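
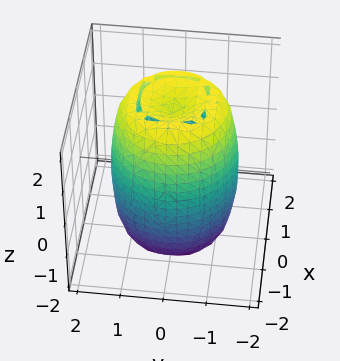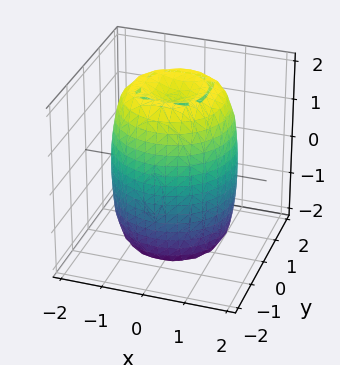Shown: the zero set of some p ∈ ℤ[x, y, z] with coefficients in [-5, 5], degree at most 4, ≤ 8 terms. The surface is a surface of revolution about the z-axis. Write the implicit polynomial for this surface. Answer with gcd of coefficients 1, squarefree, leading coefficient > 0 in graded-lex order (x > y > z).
2*x^4 + 4*x^2*y^2 + 2*y^4 - 3*x^2 - 3*y^2 + z^2 - 3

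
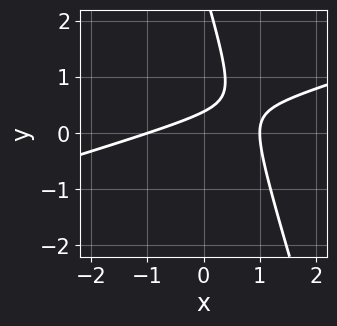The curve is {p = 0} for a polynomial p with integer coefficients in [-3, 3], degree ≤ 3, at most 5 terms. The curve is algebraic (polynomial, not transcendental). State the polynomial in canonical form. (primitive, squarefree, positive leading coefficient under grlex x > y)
x^2 - 3*x*y - y^2 + 3*y - 1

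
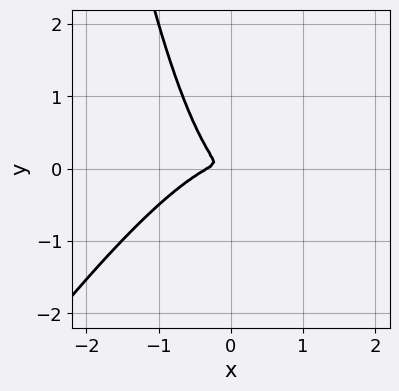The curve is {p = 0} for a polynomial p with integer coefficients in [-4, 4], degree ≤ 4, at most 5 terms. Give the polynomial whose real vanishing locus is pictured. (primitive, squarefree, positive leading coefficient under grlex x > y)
First, deg p = 3. No degree-2 curve has this shape.
Finally, matching integer coefficients to the picture gives p.

3*x^3 - 2*x^2*y + x^2 + x*y + 2*y^2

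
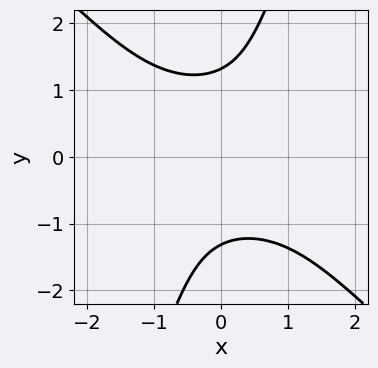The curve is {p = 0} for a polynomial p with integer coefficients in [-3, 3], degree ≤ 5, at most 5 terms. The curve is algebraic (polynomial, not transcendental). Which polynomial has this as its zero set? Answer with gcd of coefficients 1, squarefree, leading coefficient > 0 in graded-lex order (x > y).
3*x^2*y^2 + 2*x*y^3 - y^4 + 3

(a) Degree: the shape is more complex than any degree-3 curve, so deg p = 4.
(b) Against the integer gridlines: the curve avoids every integer x-axis point in the box.
(c) These observations pin down the coefficients.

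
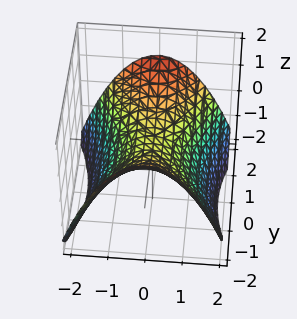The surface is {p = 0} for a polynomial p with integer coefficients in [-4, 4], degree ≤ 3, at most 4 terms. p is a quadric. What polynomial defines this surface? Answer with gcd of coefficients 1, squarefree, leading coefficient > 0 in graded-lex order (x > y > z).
1. Degree: a saddle surface; a quadric, so deg p = 2.
2. Symmetries: mirror symmetry y ↦ −y ⇒ only even powers of y; it's symmetric under x → −x, forcing even powers of x.
3. From the axis intercepts and sections: it meets the x-axis at x = 0 (among the integer gridlines); it crosses the y-axis at the gridline y = 0.
4. These observations pin down the coefficients.

2*x^2 - y^2 + 3*z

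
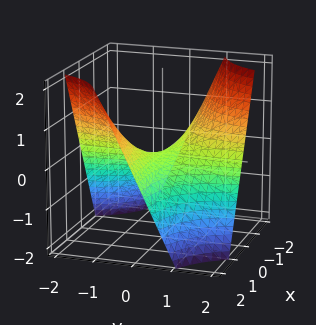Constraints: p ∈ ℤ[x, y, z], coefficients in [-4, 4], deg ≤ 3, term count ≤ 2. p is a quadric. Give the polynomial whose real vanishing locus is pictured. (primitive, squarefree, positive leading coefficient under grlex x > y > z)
The degree is 2 — a saddle surface; a quadric.
From the visible intercepts: every point of the x-axis in the box is on the surface; every point of the y-axis in the box is on the surface; it crosses the z-axis at the gridline z = 0.
Together with the visible shape, these determine p as stated.

x*y + z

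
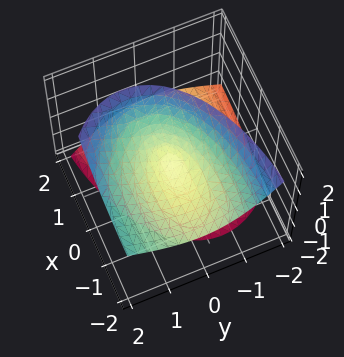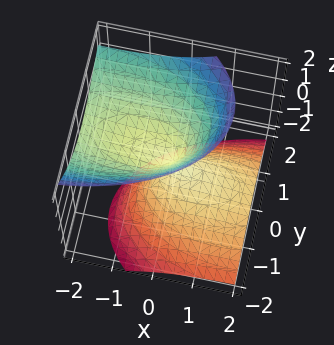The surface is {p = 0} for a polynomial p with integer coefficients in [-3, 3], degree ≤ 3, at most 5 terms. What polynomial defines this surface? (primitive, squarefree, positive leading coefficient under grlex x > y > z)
1. I count 2 distinct pieces.
2. deg p = 2.
3. Against the integer gridlines: it crosses the y-axis at the gridline y = 0; it meets the x-axis at x = 0 (among the integer gridlines); one z-axis crossing is at z = 0.
4. The integer polynomial consistent with all of this is the stated p.

x^2 + 3*x*z + 3*y^2 - 2*y*z - 2*z^2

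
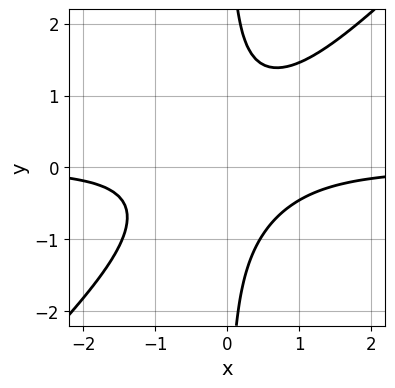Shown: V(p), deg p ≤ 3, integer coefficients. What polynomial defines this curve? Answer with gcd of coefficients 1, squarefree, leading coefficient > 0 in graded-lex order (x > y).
3*x^2*y - 3*x*y^2 + 2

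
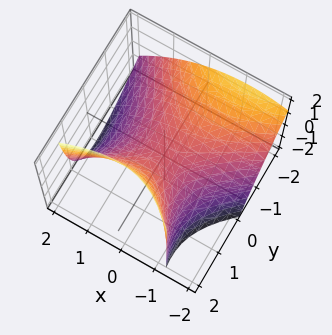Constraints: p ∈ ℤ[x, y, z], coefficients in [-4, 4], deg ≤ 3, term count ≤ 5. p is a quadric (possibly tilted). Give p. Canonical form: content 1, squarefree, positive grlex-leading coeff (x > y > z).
x^2 - x*y - y^2 - y*z + 2*z

1. The degree is 2 — no degree-1 surface has this shape.
2. From the visible intercepts: it crosses the z-axis at the gridline z = 0; it meets the y-axis at y = 0 (among the integer gridlines); one x-axis crossing is at x = 0.
3. Together with the visible shape, these determine p as stated.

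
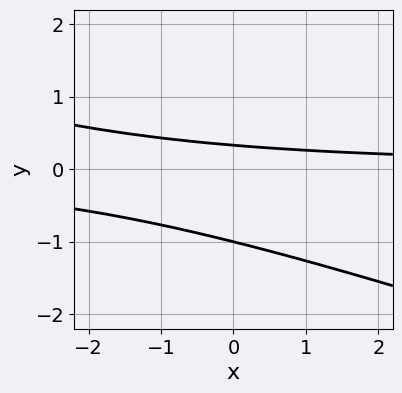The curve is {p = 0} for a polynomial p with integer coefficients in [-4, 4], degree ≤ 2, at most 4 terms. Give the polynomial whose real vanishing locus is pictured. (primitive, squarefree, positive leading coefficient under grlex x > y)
x*y + 3*y^2 + 2*y - 1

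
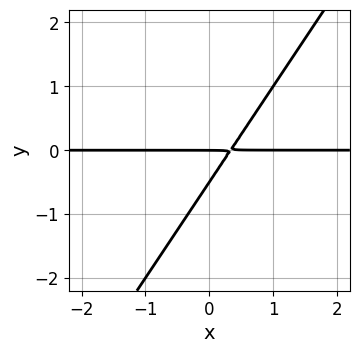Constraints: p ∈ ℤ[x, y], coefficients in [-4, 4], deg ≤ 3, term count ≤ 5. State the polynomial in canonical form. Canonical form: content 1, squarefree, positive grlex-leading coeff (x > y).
3*x*y - 2*y^2 - y

1. The degree is 2 — the shape is more complex than any degree-1 curve.
2. From the visible intercepts: one y-axis crossing is at y = 0; every point of the x-axis in the box is on the curve.
3. Matching integer coefficients to the picture gives p.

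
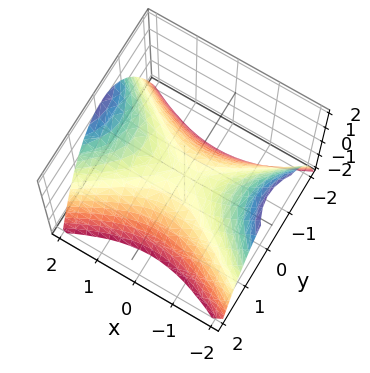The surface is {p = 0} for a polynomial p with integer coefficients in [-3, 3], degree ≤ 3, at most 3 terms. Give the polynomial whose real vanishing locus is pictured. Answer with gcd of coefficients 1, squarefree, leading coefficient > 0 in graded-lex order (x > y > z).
(a) The degree is 2 — a hyperbolic paraboloid; a quadric.
(b) Symmetries: the y ↦ −y reflection is a symmetry, so y appears only in even powers; it's symmetric under x → −x, forcing even powers of x.
(c) Observable constraints: it meets the z-axis at z = 0 (among the integer gridlines); it meets the x-axis at x = 0 (among the integer gridlines); it meets the y-axis at y = 0 (among the integer gridlines).
(d) Assembling these constraints gives the stated polynomial.

x^2 - 2*y^2 - 2*z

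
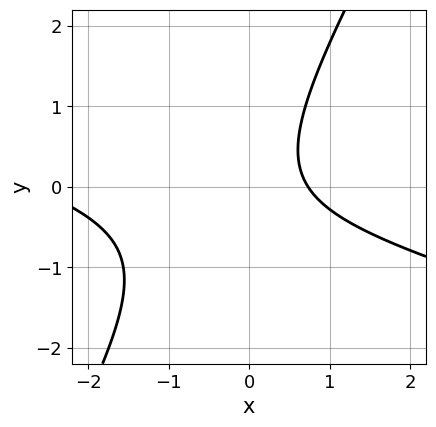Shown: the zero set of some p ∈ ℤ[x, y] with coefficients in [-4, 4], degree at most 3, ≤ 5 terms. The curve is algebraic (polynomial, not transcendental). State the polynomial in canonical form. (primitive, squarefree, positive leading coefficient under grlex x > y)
1. The degree is 2 — no degree-1 curve has this shape.
2. From the axis intercepts and sections: the curve avoids every integer y-axis point in the box.
3. Assembling these constraints gives the stated polynomial.

x^2 + 3*x*y - 2*y^2 + 2*x - 2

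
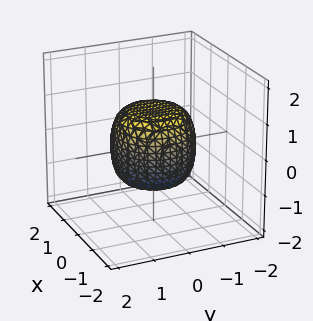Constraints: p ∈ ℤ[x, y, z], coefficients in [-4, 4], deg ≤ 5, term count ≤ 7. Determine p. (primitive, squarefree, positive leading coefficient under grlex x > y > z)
2*x^4 + 4*x^2*y^2 + 2*y^4 - x^2 - y^2 + 2*z^2 - 2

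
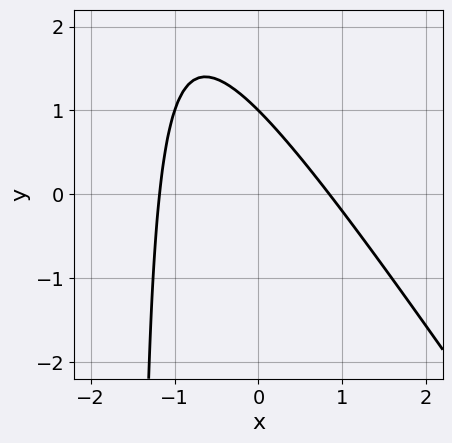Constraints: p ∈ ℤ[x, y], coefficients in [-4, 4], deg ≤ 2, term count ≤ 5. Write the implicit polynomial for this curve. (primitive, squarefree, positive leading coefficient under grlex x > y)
3*x^2 + 2*x*y + x + 3*y - 3

Degree: a generic line meets the curve in up to 2 points, so deg p = 2.
Observable constraints: it meets the y-axis at y = 1 (among the integer gridlines).
Fitting integer coefficients to these (and the overall shape) gives p.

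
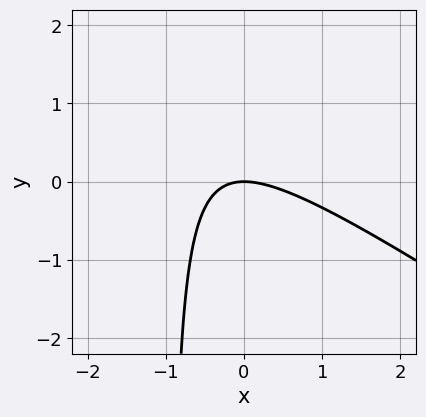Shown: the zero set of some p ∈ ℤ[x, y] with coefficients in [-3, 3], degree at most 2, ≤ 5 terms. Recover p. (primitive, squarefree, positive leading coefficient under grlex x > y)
2*x^2 + 3*x*y + 3*y

(a) deg p = 2. A generic line meets the curve in up to 2 points.
(b) Reading off the gridlines: it crosses the y-axis at the gridline y = 0; one x-axis crossing is at x = 0.
(c) Solving for integer coefficients yields p as stated.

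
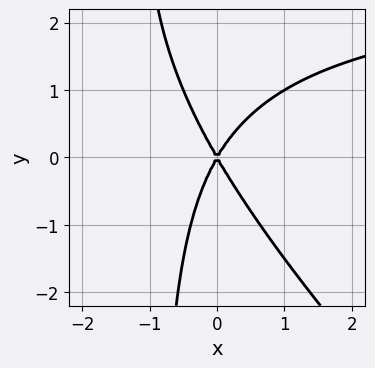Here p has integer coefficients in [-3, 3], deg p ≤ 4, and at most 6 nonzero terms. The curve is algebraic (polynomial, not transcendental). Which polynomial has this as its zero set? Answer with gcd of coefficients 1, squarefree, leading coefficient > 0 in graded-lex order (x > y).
1. deg p = 3. The shape is more complex than any degree-2 curve.
2. Against the integer gridlines: it crosses the y-axis at the gridline y = 0; it crosses the x-axis at the gridline x = 0.
3. Fitting integer coefficients to these (and the overall shape) gives p.

x^2*y + x*y^2 - 3*x^2 + y^2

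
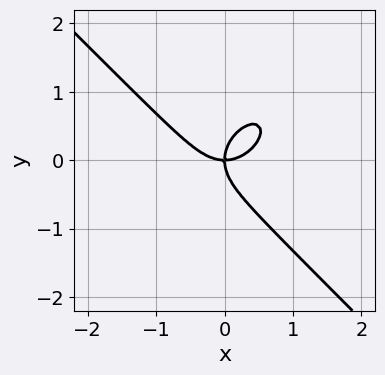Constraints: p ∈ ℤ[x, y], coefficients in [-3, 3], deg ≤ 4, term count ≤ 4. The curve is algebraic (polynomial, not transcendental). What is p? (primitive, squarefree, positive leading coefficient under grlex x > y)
x^3 + y^3 - x*y

The degree is 3 — no degree-2 curve has this shape.
Reading off the gridlines: it crosses the x-axis at the gridline x = 0; it crosses the y-axis at the gridline y = 0.
Assembling these constraints gives the stated polynomial.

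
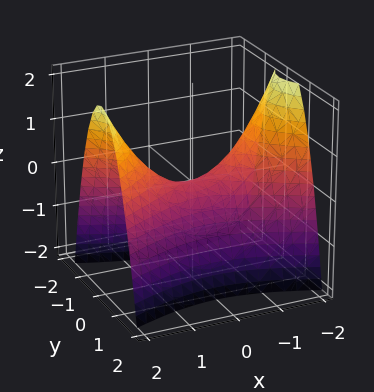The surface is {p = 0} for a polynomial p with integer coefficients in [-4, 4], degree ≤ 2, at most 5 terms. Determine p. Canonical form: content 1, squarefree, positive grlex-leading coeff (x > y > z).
x^2 - 3*y^2 - 2*z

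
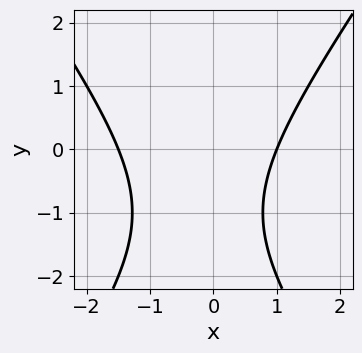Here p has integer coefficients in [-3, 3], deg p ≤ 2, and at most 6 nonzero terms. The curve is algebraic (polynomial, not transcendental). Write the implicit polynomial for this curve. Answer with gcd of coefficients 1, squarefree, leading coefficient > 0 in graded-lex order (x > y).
The degree is 2 — a generic line meets the curve in up to 2 points.
From the visible intercepts: it meets the x-axis at x = 1 (among the integer gridlines); it misses every integer gridline on the y-axis.
Fitting integer coefficients to these (and the overall shape) gives p.

2*x^2 - y^2 + x - 2*y - 3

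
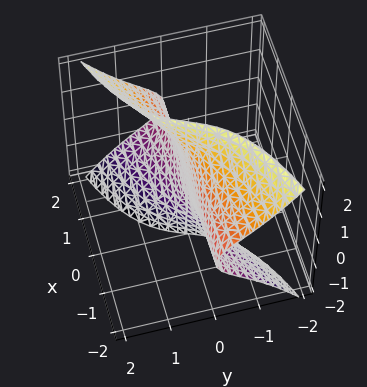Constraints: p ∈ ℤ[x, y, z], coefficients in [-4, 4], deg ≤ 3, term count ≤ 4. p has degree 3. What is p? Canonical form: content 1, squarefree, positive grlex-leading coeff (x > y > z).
x*z^2 - y^3 - 2*y

Degree: no degree-2 surface has this shape, so deg p = 3.
Against the integer gridlines: it crosses the y-axis at the gridline y = 0; the visible x-axis segment lies entirely on the surface; the visible z-axis segment lies entirely on the surface.
Matching integer coefficients to the picture gives p.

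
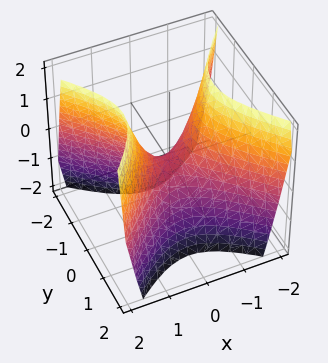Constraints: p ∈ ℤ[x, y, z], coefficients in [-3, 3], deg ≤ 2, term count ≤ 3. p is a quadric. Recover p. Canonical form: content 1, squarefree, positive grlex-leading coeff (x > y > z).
3*x^2 - 3*y^2 - 2*z

First, the degree is 2 — a hyperbolic paraboloid; a quadric.
Then, symmetries: the y ↦ −y reflection is a symmetry, so y appears only in even powers; it's symmetric under x → −x, forcing even powers of x.
Next, against the integer gridlines: one x-axis crossing is at x = 0; it crosses the y-axis at the gridline y = 0; it meets the z-axis at z = 0 (among the integer gridlines).
Finally, solving for integer coefficients yields p as stated.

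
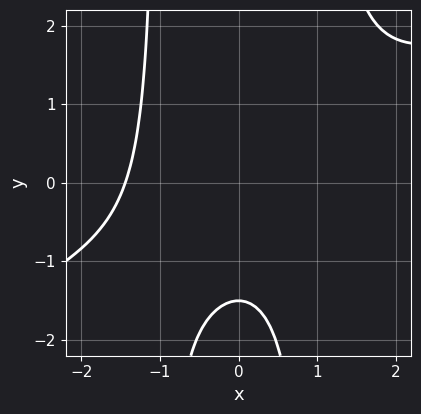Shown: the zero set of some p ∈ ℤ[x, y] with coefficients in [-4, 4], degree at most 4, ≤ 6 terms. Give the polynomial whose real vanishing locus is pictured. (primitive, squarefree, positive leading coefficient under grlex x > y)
x^3 - 2*x^2*y + 2*y + 3

1. deg p = 3. A generic line meets the curve in up to 3 points.
2. Solving for integer coefficients yields p as stated.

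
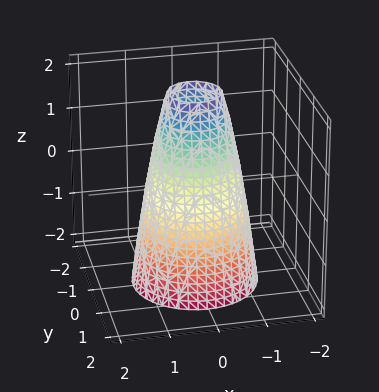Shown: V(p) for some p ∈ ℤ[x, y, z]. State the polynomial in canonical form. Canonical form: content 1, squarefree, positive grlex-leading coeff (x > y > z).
3*x^2 + 3*y^2 + z - 3

1. Degree: no degree-1 surface has this shape, so deg p = 2.
2. Symmetries: rotational symmetry about the z-axis ⇒ p depends on x, y only through x² + y².
3. From the axis intercepts and sections: the y-axis gridline crossings are at y ∈ {-1, 1}; the x-axis gridline crossings are at x ∈ {-1, 1}; a circular section at z = 1 has radius between 0 and 1; the surface avoids every integer z-axis point in the box.
4. Fitting integer coefficients to these (and the overall shape) gives p.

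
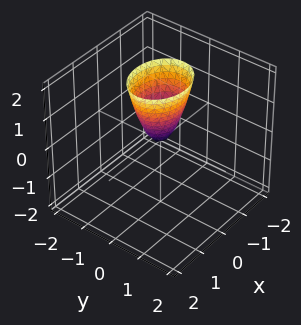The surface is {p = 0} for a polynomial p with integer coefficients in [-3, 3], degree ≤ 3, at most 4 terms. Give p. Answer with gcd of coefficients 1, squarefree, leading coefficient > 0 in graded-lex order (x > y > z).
2*x^2 + 3*y^2 - z

(a) deg p = 2. A single bowl opening along one axis; a quadric.
(b) Symmetries: mirror symmetry y ↦ −y ⇒ only even powers of y; mirror symmetry x ↦ −x ⇒ only even powers of x.
(c) Reading off the gridlines: it meets the y-axis at y = 0 (among the integer gridlines); one x-axis crossing is at x = 0; it meets the z-axis at z = 0 (among the integer gridlines).
(d) Together with the visible shape, these determine p as stated.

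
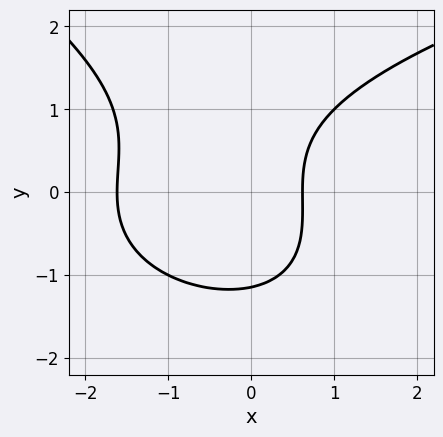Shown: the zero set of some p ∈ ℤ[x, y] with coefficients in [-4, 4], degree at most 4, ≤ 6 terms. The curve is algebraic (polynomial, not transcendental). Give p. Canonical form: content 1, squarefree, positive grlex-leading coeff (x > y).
x*y^2 + 2*y^3 - 3*x^2 - 3*x + 3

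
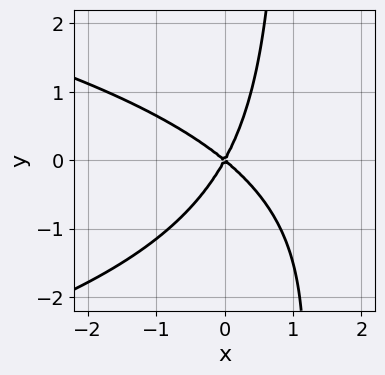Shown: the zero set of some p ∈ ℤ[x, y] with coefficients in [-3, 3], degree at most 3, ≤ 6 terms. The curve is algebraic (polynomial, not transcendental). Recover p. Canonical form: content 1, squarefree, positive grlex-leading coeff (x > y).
2*x*y^2 + 3*x^2 + 2*x*y - 2*y^2

1. Degree: no degree-2 curve has this shape, so deg p = 3.
2. Reading off the gridlines: one y-axis crossing is at y = 0; one x-axis crossing is at x = 0.
3. Fitting integer coefficients to these (and the overall shape) gives p.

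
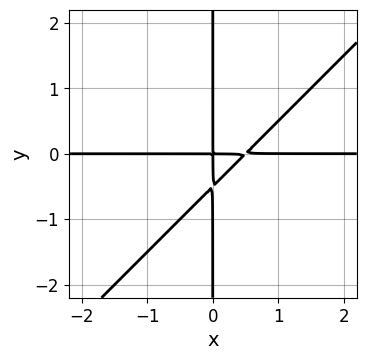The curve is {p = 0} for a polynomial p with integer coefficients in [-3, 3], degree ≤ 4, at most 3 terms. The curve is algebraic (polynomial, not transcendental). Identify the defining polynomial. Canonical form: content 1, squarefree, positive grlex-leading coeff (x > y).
2*x^2*y - 2*x*y^2 - x*y

deg p = 3. The shape is more complex than any degree-2 curve.
Reading off the gridlines: every point of the x-axis in the box is on the curve; the visible y-axis segment lies entirely on the curve.
Putting this together gives p.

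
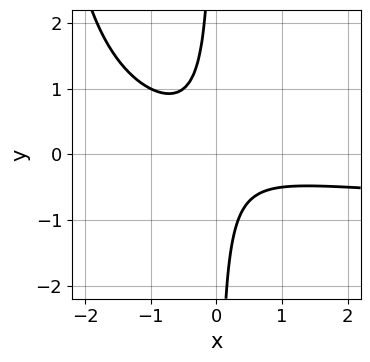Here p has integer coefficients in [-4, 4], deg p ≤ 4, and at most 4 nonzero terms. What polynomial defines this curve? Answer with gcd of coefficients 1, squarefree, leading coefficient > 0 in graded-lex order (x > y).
First, degree: the shape is more complex than any degree-2 curve, so deg p = 3.
Next, from the axis intercepts and sections: no y-intercept at any integer in the box; it misses every integer gridline on the x-axis.
Finally, fitting integer coefficients to these (and the overall shape) gives p.

x^2*y + x^2 + 3*x*y + 1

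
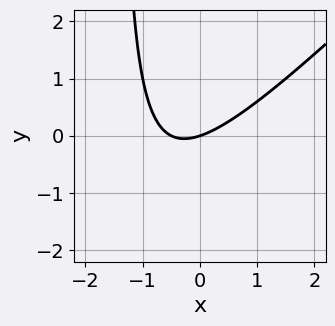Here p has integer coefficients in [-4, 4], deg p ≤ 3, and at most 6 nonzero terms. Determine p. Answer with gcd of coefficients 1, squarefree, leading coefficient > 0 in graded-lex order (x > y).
2*x^2 - 2*x*y + x - 3*y

First, degree: a generic line meets the curve in up to 2 points, so deg p = 2.
Next, checking where it meets the axes: one x-axis crossing is at x = 0; it meets the y-axis at y = 0 (among the integer gridlines).
Finally, putting this together gives p.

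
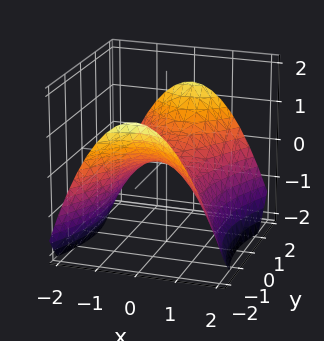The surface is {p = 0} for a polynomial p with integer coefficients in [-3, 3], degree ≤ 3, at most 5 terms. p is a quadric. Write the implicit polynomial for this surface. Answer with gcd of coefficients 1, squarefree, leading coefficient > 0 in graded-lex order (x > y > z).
2*x^2 - y^2 + 3*z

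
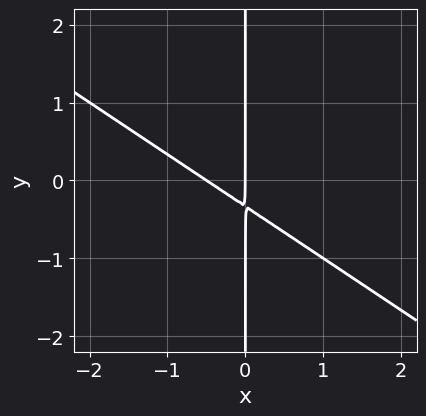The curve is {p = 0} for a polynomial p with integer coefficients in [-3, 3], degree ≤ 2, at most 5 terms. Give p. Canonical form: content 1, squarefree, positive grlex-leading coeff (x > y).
2*x^2 + 3*x*y + x

(a) Degree: a generic line meets the curve in up to 2 points, so deg p = 2.
(b) From the visible intercepts: one x-axis crossing is at x = 0; every point of the y-axis in the box is on the curve.
(c) Solving for integer coefficients yields p as stated.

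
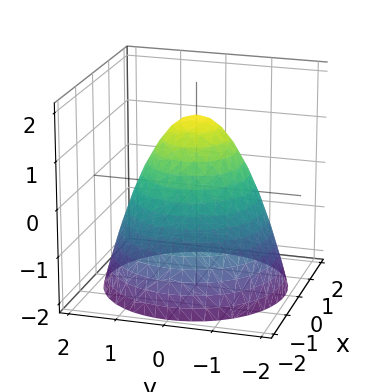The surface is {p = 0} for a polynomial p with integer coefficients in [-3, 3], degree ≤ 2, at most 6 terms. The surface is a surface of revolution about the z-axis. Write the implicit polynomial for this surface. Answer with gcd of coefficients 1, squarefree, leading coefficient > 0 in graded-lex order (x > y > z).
deg p = 2.
Symmetries: rotational symmetry about the z-axis ⇒ p depends on x, y only through x² + y².
Against the integer gridlines: a circular section at z = 0 has radius between 1 and 2.
Solving for integer coefficients yields p as stated.

2*x^2 + 2*y^2 + 2*z - 3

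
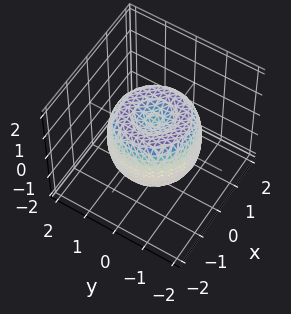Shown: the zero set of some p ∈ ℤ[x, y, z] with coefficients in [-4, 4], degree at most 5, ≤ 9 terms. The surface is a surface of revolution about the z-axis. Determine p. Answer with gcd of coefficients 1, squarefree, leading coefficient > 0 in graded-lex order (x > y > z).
(a) deg p = 4. The shape is more complex than any degree-3 surface.
(b) Symmetry: every cross-section ⟂ z is a circle, so x, y appear only via x² + y².
(c) From the axis intercepts and sections: a circular section at z = 1 has radius between 0 and 1.
(d) Assembling these constraints gives the stated polynomial.

2*x^4 + 4*x^2*y^2 + 2*y^4 - 3*x^2 - 3*y^2 + 2*z^2 - 1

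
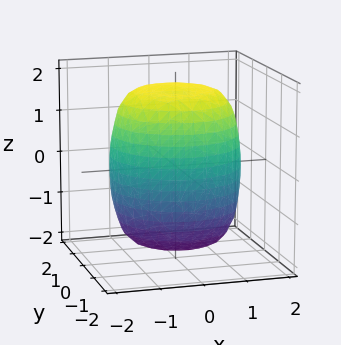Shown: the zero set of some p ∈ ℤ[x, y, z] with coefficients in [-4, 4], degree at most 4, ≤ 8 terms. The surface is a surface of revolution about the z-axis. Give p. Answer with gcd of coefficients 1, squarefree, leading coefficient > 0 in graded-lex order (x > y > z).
First, the degree is 4 — no degree-3 surface has this shape.
Next, symmetry: the surface is invariant under rotation about z: p = q(x² + y², z).
Next, from the visible intercepts: a circular section at z = 1 has radius between 1 and 2.
Finally, the integer polynomial consistent with all of this is the stated p.

x^4 + 2*x^2*y^2 + y^4 - x^2 - y^2 + z^2 - 3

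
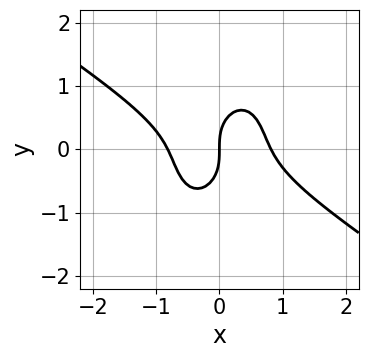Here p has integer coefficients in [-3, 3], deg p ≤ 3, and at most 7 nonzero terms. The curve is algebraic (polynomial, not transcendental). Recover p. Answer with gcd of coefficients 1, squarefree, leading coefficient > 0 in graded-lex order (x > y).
3*x^3 + 3*x^2*y - x*y^2 + 2*y^3 - 2*x

1. Degree: the shape is more complex than any degree-2 curve, so deg p = 3.
2. From the visible intercepts: it crosses the x-axis at the gridline x = 0; it meets the y-axis at y = 0 (among the integer gridlines).
3. These observations pin down the coefficients.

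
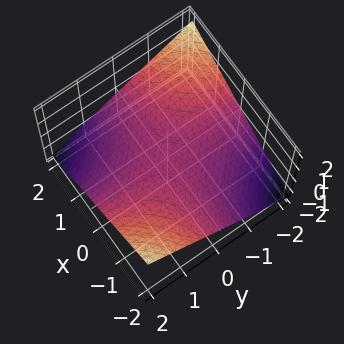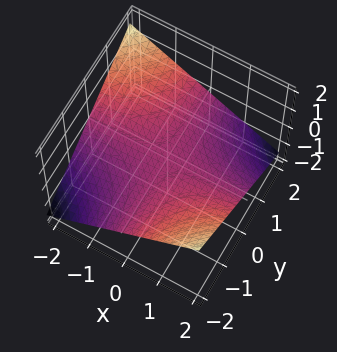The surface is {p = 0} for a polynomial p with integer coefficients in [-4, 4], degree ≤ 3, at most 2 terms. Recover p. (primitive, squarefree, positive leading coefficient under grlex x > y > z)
(a) The degree is 2 — a saddle surface; a quadric.
(b) From the visible intercepts: one z-axis crossing is at z = 0; every point of the y-axis in the box is on the surface; the visible x-axis segment lies entirely on the surface.
(c) Matching integer coefficients to the picture gives p.

x*y + 3*z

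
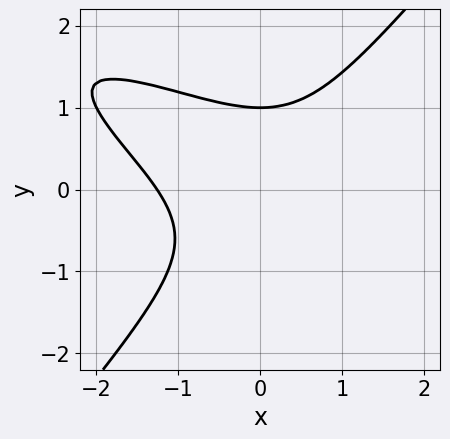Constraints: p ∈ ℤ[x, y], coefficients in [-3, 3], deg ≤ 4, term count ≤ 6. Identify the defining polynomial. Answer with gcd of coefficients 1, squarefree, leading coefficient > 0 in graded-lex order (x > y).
x^3 + 2*x^2*y - 2*y^3 + 2

(a) Degree: the shape is more complex than any degree-2 curve, so deg p = 3.
(b) From the visible intercepts: one y-axis crossing is at y = 1.
(c) Solving for integer coefficients yields p as stated.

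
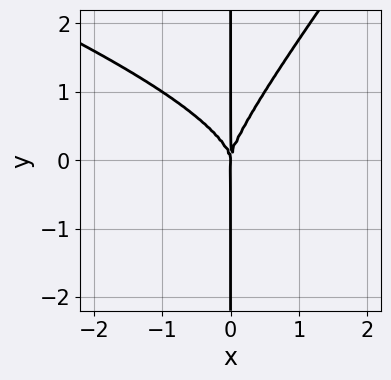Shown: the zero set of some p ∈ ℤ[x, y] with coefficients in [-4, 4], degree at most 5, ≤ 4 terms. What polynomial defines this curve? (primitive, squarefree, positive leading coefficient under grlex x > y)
First, deg p = 4.
Then, from the visible intercepts: the visible y-axis segment lies entirely on the curve; one x-axis crossing is at x = 0.
Finally, assembling these constraints gives the stated polynomial.

x^3*y + 2*x^2*y^2 - 2*x*y^3 + 3*x^3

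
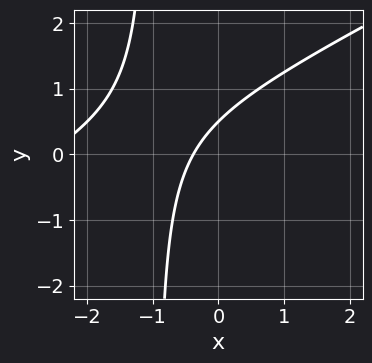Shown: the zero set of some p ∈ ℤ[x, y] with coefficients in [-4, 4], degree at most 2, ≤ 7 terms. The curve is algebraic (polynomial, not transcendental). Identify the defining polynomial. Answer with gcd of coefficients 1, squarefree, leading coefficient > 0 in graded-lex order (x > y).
x^2 - 2*x*y + 3*x - 2*y + 1

The degree is 2 — no degree-1 curve has this shape.
Solving for integer coefficients yields p as stated.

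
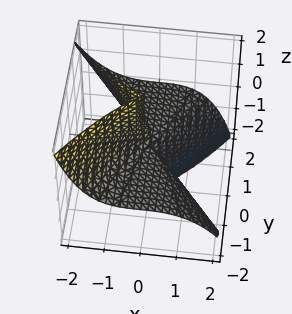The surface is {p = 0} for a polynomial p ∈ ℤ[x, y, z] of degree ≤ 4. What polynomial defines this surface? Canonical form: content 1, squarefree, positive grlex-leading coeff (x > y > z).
2*x^3 - x*y*z + 3*y^2*z

1. deg p = 3. A generic line meets the surface in up to 3 points.
2. Observable constraints: the visible y-axis segment lies entirely on the surface; every point of the z-axis in the box is on the surface.
3. Putting this together gives p.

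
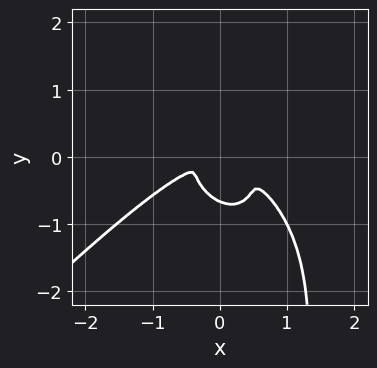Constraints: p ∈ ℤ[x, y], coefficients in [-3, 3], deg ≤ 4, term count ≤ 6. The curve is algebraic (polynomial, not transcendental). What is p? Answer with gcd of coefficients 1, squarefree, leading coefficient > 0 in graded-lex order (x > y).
2*x^4 - 2*x*y^3 + 3*x^2*y + 3*y^3 + 2*y^2

1. Degree: the shape is more complex than any degree-3 curve, so deg p = 4.
2. Putting this together gives p.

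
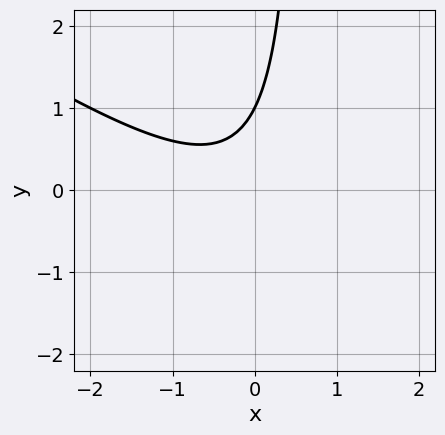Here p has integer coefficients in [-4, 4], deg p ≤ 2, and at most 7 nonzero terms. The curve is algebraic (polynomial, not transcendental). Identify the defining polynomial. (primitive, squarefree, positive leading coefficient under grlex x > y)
First, deg p = 2. A generic line meets the curve in up to 2 points.
Then, reading off the gridlines: one y-axis crossing is at y = 1; no x-intercept at any integer in the box.
Finally, together with the visible shape, these determine p as stated.

2*x^2 + 3*x*y + x - 2*y + 2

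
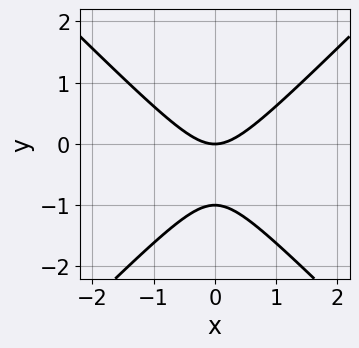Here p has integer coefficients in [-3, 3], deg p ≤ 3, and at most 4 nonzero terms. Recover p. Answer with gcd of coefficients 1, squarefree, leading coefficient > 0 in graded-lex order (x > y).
x^2 - y^2 - y

(a) deg p = 2. No degree-1 curve has this shape.
(b) Symmetries: mirror symmetry x ↦ −x ⇒ only even powers of x.
(c) Against the integer gridlines: it meets the x-axis at x = 0 (among the integer gridlines); among the integer gridlines, it crosses the y-axis at y ∈ {-1, 0}.
(d) Together with the visible shape, these determine p as stated.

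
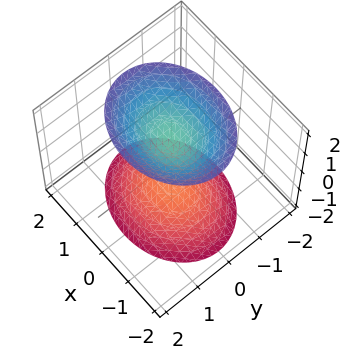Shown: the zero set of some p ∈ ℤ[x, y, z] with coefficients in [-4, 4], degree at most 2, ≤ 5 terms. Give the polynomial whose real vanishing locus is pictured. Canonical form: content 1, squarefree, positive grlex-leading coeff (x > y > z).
2*x^2 + 3*y^2 - 2*z^2 + 3

First, I count 2 distinct pieces.
Next, deg p = 2.
Then, symmetries: mirror symmetry y ↦ −y ⇒ only even powers of y; mirror symmetry x ↦ −x ⇒ only even powers of x; mirror symmetry z ↦ −z ⇒ only even powers of z.
Next, from the axis intercepts and sections: the surface avoids every integer x-axis point in the box; it misses every integer gridline on the y-axis.
Finally, fitting integer coefficients to these (and the overall shape) gives p.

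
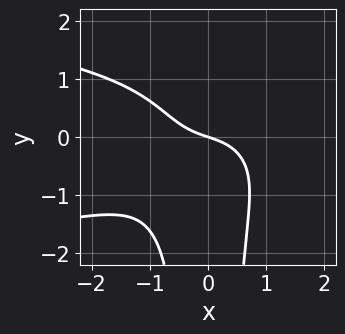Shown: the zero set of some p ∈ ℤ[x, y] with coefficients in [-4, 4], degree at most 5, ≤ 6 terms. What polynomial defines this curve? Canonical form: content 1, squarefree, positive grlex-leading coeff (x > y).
3*x^2*y^2 + 2*x^3 + x + 3*y

First, the degree is 4 — the shape is more complex than any degree-3 curve.
Then, reading off the gridlines: one y-axis crossing is at y = 0; one x-axis crossing is at x = 0.
Finally, solving for integer coefficients yields p as stated.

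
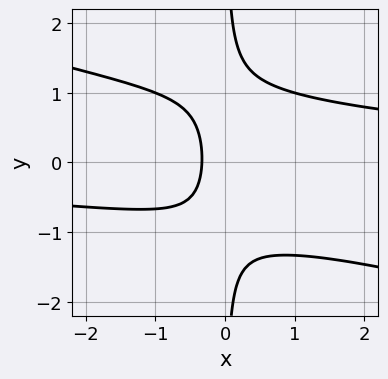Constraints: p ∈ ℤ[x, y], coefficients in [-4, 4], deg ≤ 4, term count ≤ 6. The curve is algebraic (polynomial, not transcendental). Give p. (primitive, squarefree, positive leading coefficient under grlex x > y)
x^2*y + 3*x*y^2 - 3*x - 1

(a) Degree: no degree-2 curve has this shape, so deg p = 3.
(b) Checking where it meets the axes: the curve avoids every integer y-axis point in the box.
(c) These observations pin down the coefficients.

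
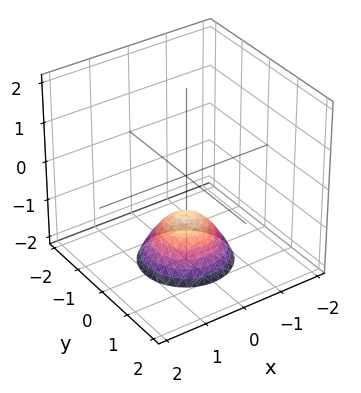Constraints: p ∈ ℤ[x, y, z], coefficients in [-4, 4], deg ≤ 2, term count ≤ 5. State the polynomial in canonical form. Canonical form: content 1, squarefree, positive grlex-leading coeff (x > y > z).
x^2 + y^2 + z + 1

(a) Degree: no degree-1 surface has this shape, so deg p = 2.
(b) Symmetries: rotational symmetry about the z-axis ⇒ p depends on x, y only through x² + y².
(c) Reading off the gridlines: the surface avoids every integer x-axis point in the box; the surface avoids every integer y-axis point in the box.
(d) Solving for integer coefficients yields p as stated. Check: (0, 0, -1) on the z-axis lies on the surface, and p(0, 0, -1) = 0. ✓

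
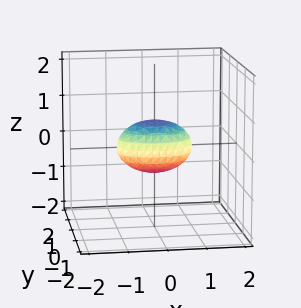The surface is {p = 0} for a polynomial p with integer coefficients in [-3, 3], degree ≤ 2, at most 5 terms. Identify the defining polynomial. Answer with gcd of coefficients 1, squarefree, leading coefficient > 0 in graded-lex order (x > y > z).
1. Degree: a closed, bounded, convex surface; a quadric, so deg p = 2.
2. Symmetries: the z ↦ −z reflection is a symmetry, so z appears only in even powers; it's symmetric under x → −x, forcing even powers of x; the y ↦ −y reflection is a symmetry, so y appears only in even powers.
3. Checking where it meets the axes: the x-axis gridline crossings are at x ∈ {-1, 1}.
4. These observations pin down the coefficients.

x^2 + 2*y^2 + 2*z^2 - 1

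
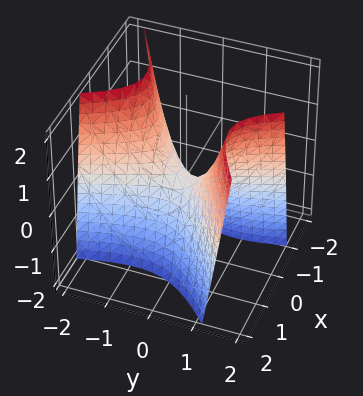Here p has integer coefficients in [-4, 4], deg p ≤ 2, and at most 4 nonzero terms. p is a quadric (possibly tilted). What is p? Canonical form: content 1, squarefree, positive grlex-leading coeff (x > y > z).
(a) deg p = 2. A generic line meets the surface in up to 2 points.
(b) Observable constraints: one y-axis crossing is at y = 0; one x-axis crossing is at x = 0.
(c) These observations pin down the coefficients.

2*x^2 - 2*x*y - y^2 + z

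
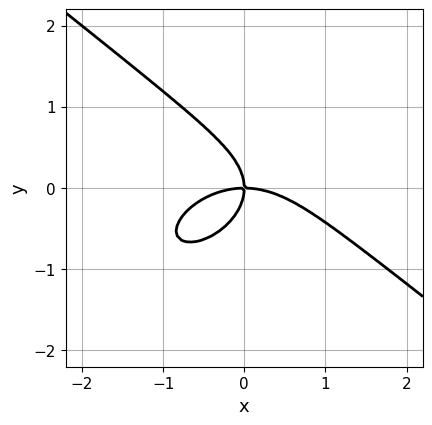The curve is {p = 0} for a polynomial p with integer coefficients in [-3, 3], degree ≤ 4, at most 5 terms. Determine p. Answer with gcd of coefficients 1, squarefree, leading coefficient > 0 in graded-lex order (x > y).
x^3 + 2*y^3 + 2*x*y

First, degree: no degree-2 curve has this shape, so deg p = 3.
Then, from the axis intercepts and sections: one x-axis crossing is at x = 0; it crosses the y-axis at the gridline y = 0.
Finally, assembling these constraints gives the stated polynomial.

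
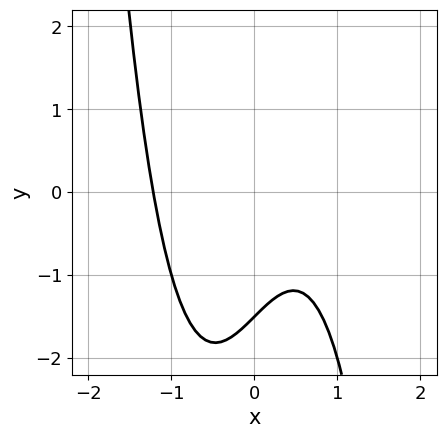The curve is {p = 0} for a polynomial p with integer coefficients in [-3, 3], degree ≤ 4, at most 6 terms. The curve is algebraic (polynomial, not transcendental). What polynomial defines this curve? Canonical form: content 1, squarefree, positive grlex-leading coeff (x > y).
3*x^3 - 2*x + 2*y + 3

First, deg p = 3. The shape is more complex than any degree-2 curve.
Finally, the integer polynomial consistent with all of this is the stated p.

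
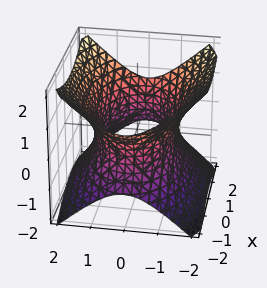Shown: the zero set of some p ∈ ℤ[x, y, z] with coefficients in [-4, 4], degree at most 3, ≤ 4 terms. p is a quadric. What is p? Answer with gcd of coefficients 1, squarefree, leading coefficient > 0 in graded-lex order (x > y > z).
x^2 + 2*y^2 - 2*z^2 - 3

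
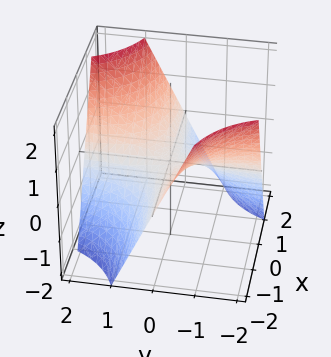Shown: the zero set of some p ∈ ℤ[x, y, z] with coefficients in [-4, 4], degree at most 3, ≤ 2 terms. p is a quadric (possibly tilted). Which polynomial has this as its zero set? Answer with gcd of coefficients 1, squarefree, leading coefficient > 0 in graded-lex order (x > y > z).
x*y - z

The degree is 2 — a generic line meets the surface in up to 2 points.
Reading off the gridlines: one z-axis crossing is at z = 0; the visible x-axis segment lies entirely on the surface; the visible y-axis segment lies entirely on the surface.
Solving for integer coefficients yields p as stated.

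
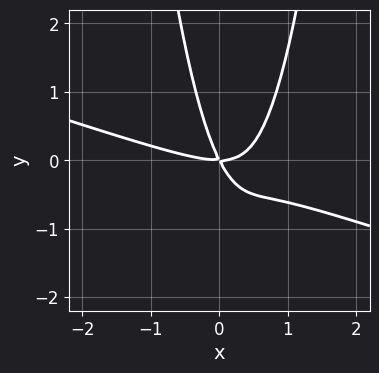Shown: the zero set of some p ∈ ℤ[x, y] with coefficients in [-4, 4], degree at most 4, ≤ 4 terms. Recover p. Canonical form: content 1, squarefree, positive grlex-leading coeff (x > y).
First, the degree is 3 — a generic line meets the curve in up to 3 points.
Next, observable constraints: it meets the x-axis at x = 0 (among the integer gridlines); it meets the y-axis at y = 0 (among the integer gridlines).
Finally, matching integer coefficients to the picture gives p.

x^3 + 3*x^2*y - 2*x*y - y^2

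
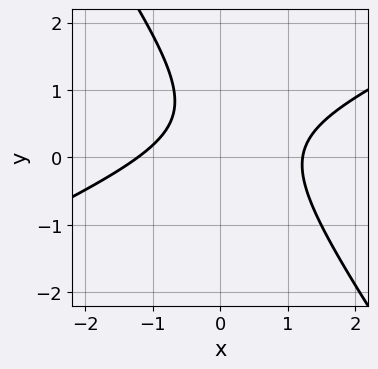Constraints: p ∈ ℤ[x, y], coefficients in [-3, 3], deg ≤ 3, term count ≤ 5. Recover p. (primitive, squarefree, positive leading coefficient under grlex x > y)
(a) deg p = 2. No degree-1 curve has this shape.
(b) Reading off the gridlines: it misses every integer gridline on the y-axis.
(c) Assembling these constraints gives the stated polynomial.

2*x^2 - 3*x*y - 3*y^2 + 3*y - 3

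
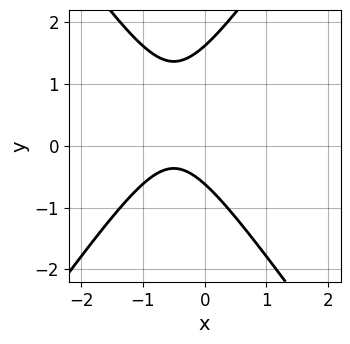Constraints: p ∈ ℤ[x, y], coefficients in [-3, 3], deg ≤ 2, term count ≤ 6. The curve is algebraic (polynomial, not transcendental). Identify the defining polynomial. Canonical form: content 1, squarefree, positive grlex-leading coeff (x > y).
2*x^2 - y^2 + 2*x + y + 1

(a) The degree is 2 — a generic line meets the curve in up to 2 points.
(b) Against the integer gridlines: no x-intercept at any integer in the box.
(c) These observations pin down the coefficients.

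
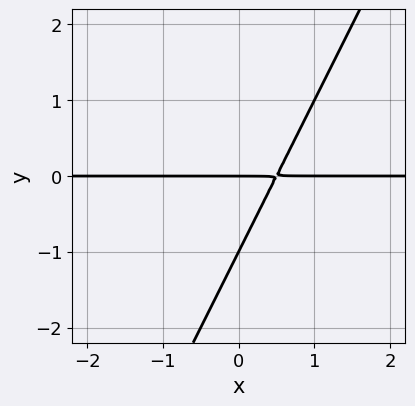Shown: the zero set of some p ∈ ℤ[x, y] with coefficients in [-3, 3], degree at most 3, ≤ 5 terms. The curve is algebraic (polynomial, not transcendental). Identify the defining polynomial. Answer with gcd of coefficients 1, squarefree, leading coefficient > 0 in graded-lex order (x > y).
(a) deg p = 2. No degree-1 curve has this shape.
(b) Checking where it meets the axes: every point of the x-axis in the box is on the curve; the y-axis gridline crossings are at y ∈ {-1, 0}.
(c) These observations pin down the coefficients.

2*x*y - y^2 - y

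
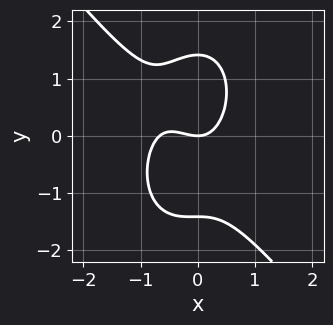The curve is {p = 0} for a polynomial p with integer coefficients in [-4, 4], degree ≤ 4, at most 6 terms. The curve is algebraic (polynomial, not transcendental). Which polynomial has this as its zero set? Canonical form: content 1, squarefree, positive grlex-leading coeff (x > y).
(a) deg p = 3.
(b) Checking where it meets the axes: it meets the x-axis at x = 0 (among the integer gridlines); it crosses the y-axis at the gridline y = 0.
(c) Fitting integer coefficients to these (and the overall shape) gives p.

3*x^3 + x^2*y + y^3 + 2*x^2 - 2*y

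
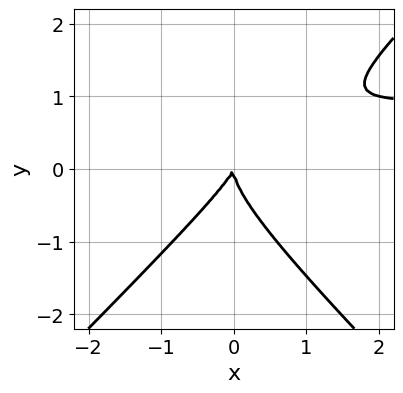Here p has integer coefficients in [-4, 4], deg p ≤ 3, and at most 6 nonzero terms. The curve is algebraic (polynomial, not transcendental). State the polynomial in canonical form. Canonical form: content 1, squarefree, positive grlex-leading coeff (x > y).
1. The degree is 3 — a generic line meets the curve in up to 3 points.
2. Observable constraints: one x-axis crossing is at x = 0; it meets the y-axis at y = 0 (among the integer gridlines).
3. Matching integer coefficients to the picture gives p.

2*x^2*y - 2*y^3 - 2*x^2 + x*y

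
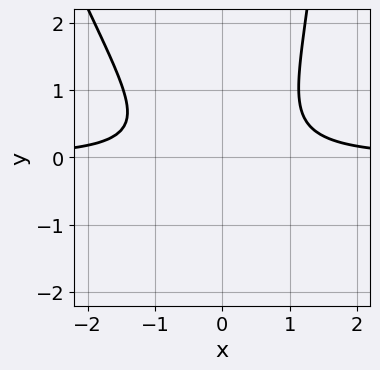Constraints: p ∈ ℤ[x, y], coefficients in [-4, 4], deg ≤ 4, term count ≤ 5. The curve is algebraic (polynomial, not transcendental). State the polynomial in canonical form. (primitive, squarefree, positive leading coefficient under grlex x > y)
(a) Degree: the shape is more complex than any degree-2 curve, so deg p = 3.
(b) Against the integer gridlines: no x-intercept at any integer in the box; it misses every integer gridline on the y-axis.
(c) Putting this together gives p.

3*x^2*y + x*y^2 - 3*y^2 - 2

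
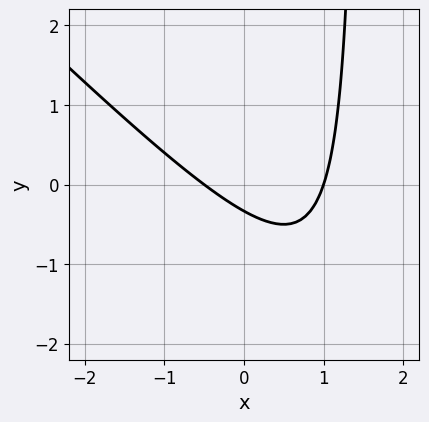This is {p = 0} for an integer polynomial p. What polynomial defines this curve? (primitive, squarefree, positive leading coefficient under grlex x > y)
2*x^2 + 2*x*y - x - 3*y - 1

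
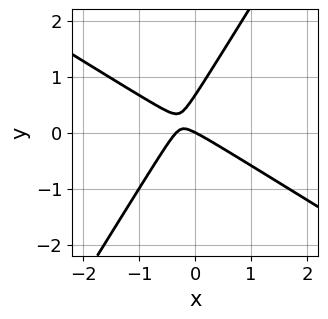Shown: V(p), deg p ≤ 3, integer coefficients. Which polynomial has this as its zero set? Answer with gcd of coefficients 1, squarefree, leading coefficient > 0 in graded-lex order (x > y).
3*x^2 + 3*x*y - 3*y^2 + x + 2*y

Degree: a generic line meets the curve in up to 2 points, so deg p = 2.
Against the integer gridlines: one x-axis crossing is at x = 0; it meets the y-axis at y = 0 (among the integer gridlines).
Matching integer coefficients to the picture gives p.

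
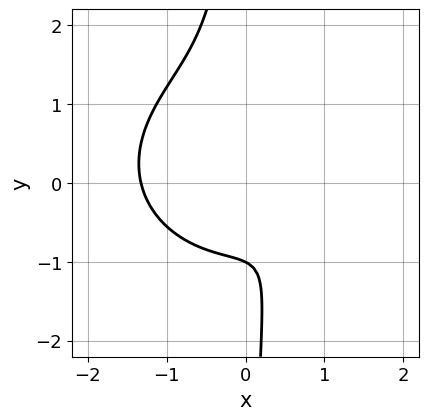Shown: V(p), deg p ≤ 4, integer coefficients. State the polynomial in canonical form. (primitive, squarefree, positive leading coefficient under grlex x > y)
The degree is 3 — the shape is more complex than any degree-2 curve.
From the axis intercepts and sections: one y-axis crossing is at y = -1.
Fitting integer coefficients to these (and the overall shape) gives p.

2*x^3 + 3*x*y^2 - 2*x + 2*y + 2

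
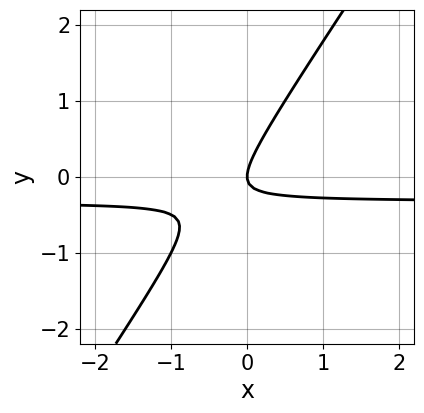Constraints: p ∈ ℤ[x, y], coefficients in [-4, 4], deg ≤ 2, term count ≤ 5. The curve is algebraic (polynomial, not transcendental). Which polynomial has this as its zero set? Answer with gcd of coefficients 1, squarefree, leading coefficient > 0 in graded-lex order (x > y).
3*x*y - 2*y^2 + x

The degree is 2 — a generic line meets the curve in up to 2 points.
Against the integer gridlines: it meets the y-axis at y = 0 (among the integer gridlines); it meets the x-axis at x = 0 (among the integer gridlines).
Putting this together gives p.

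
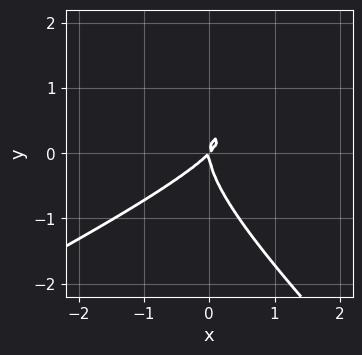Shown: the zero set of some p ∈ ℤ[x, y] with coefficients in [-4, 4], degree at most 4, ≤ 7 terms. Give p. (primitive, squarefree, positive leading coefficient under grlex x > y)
(a) Degree: a generic line meets the curve in up to 3 points, so deg p = 3.
(b) Against the integer gridlines: one x-axis crossing is at x = 0; it meets the y-axis at y = 0 (among the integer gridlines).
(c) Together with the visible shape, these determine p as stated.

x^2*y - x*y^2 - 2*y^3 - 2*x^2 + 2*x*y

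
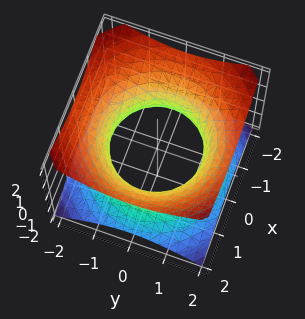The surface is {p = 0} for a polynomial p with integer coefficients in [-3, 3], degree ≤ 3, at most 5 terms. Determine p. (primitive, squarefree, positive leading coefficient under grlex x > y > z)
1. Degree: an hourglass — one-sheet hyperboloid; a quadric, so deg p = 2.
2. By symmetry, the z-axis is an axis of rotation, so x and y enter only as x² + y²; the z ↦ −z reflection is a symmetry, so z appears only in even powers.
3. Against the integer gridlines: no z-intercept at any integer in the box; a circular section at z = -1 has radius between 1 and 2.
4. Solving for integer coefficients yields p as stated.

2*x^2 + 2*y^2 - 3*z^2 - 3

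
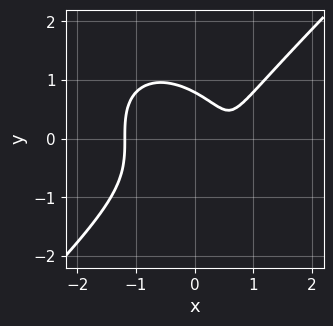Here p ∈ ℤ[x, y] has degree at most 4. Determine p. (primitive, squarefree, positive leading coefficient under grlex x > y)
First, the degree is 3 — a generic line meets the curve in up to 3 points.
Finally, solving for integer coefficients yields p as stated.

2*x^3 - 2*y^3 - 2*x + 1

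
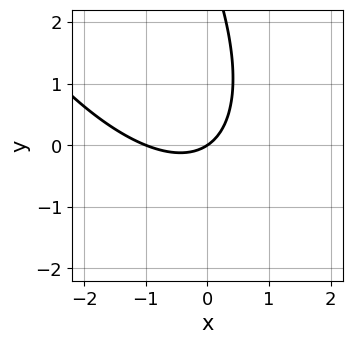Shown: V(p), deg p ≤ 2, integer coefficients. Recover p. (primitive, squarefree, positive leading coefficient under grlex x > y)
2*x^2 + 2*x*y + y^2 + 2*x - 3*y

1. Degree: no degree-1 curve has this shape, so deg p = 2.
2. Against the integer gridlines: among the integer gridlines, it crosses the x-axis at x ∈ {-1, 0}; it meets the y-axis at y = 0 (among the integer gridlines).
3. Putting this together gives p.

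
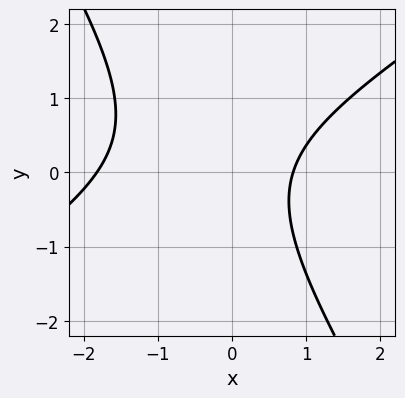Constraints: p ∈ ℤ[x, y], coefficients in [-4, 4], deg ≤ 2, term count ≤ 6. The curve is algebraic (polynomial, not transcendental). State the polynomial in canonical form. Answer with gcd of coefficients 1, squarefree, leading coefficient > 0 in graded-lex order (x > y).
(a) deg p = 2. No degree-1 curve has this shape.
(b) Observable constraints: no y-intercept at any integer in the box.
(c) Putting this together gives p.

2*x^2 - 2*x*y - 2*y^2 + 2*x - 3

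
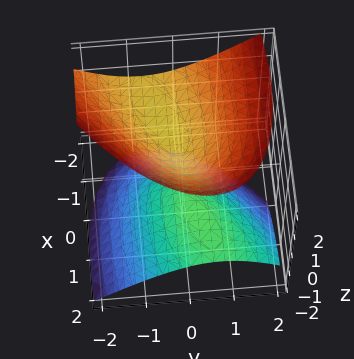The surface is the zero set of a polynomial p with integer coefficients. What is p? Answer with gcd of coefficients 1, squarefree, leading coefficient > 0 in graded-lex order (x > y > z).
x^2 - 2*x*y + 3*x*z + 3*y^2 - 3*z^2 + 1

1. I count 2 distinct pieces.
2. Degree: the shape is more complex than any degree-1 surface, so deg p = 2.
3. From the visible intercepts: the surface avoids every integer y-axis point in the box; it misses every integer gridline on the x-axis.
4. Solving for integer coefficients yields p as stated.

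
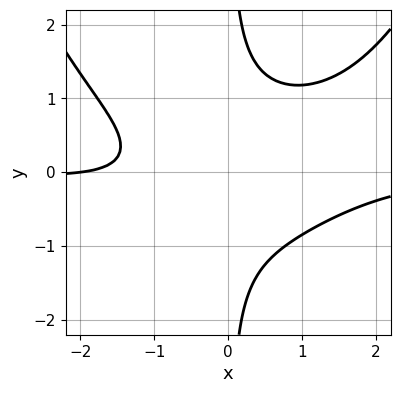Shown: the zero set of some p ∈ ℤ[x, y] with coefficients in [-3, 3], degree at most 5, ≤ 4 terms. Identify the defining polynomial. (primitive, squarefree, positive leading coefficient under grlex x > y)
x^3*y - 3*x*y^2 + x + 2

First, degree: the shape is more complex than any degree-3 curve, so deg p = 4.
Next, from the axis intercepts and sections: it crosses the x-axis at the gridline x = -2; it misses every integer gridline on the y-axis.
Finally, together with the visible shape, these determine p as stated.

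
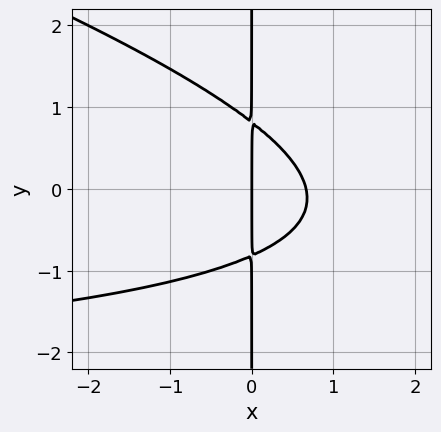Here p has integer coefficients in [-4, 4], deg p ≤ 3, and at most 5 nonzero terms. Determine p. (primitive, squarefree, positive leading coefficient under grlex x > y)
1. Degree: no degree-2 curve has this shape, so deg p = 3.
2. From the axis intercepts and sections: the visible y-axis segment lies entirely on the curve; one x-axis crossing is at x = 0.
3. Fitting integer coefficients to these (and the overall shape) gives p.

x^2*y + 3*x*y^2 + 3*x^2 - 2*x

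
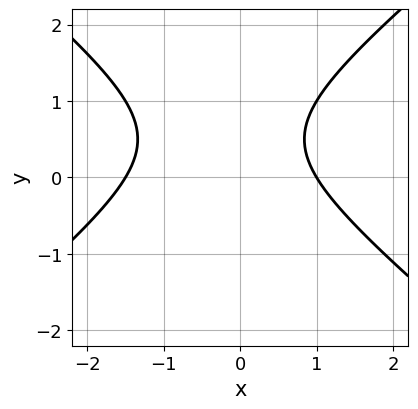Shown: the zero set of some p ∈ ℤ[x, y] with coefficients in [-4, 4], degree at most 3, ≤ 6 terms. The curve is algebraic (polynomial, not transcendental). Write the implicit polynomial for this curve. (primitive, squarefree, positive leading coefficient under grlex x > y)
1. deg p = 2.
2. From the axis intercepts and sections: it crosses the x-axis at the gridline x = 1; the curve avoids every integer y-axis point in the box.
3. Fitting integer coefficients to these (and the overall shape) gives p.

2*x^2 - 3*y^2 + x + 3*y - 3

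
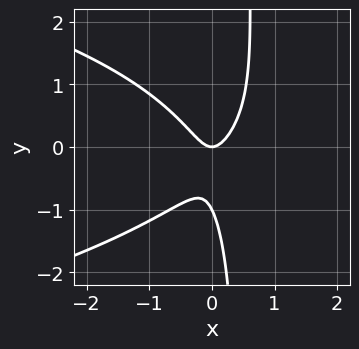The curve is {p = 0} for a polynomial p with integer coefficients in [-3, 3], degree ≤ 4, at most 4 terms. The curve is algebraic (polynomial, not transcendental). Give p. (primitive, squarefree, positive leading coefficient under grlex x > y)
2*x*y^2 + 3*x^2 - y^2 - y

(a) deg p = 3. A generic line meets the curve in up to 3 points.
(b) Observable constraints: the y-axis gridline crossings are at y ∈ {-1, 0}; it crosses the x-axis at the gridline x = 0.
(c) These observations pin down the coefficients.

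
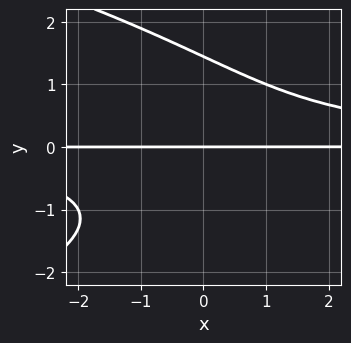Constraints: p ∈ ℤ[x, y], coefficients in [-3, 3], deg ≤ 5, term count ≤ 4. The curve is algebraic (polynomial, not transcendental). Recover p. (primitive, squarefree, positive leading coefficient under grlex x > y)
deg p = 4. The shape is more complex than any degree-3 curve.
Against the integer gridlines: it meets the y-axis at y = 0 (among the integer gridlines); every point of the x-axis in the box is on the curve.
Fitting integer coefficients to these (and the overall shape) gives p.

y^4 + 2*x*y^2 - 3*y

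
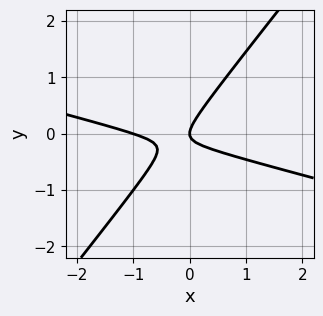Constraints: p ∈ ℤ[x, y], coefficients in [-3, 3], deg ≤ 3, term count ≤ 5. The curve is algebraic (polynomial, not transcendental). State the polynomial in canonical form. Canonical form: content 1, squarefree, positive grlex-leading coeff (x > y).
x^2 + 3*x*y - 3*y^2 + x

1. deg p = 2.
2. From the axis intercepts and sections: it meets the y-axis at y = 0 (among the integer gridlines); the x-axis gridline crossings are at x ∈ {-1, 0}.
3. Matching integer coefficients to the picture gives p.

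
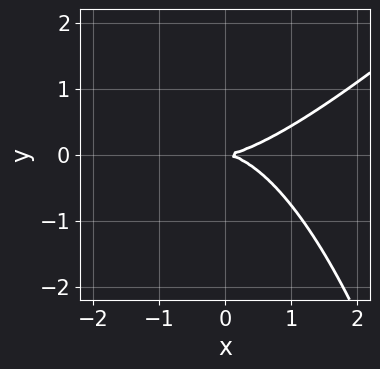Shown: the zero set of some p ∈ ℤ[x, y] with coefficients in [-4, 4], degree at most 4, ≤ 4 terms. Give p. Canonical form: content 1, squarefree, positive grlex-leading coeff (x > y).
(a) The degree is 3 — no degree-2 curve has this shape.
(b) Observable constraints: it crosses the y-axis at the gridline y = 0; it crosses the x-axis at the gridline x = 0.
(c) The integer polynomial consistent with all of this is the stated p.

x^3 - x^2*y - 3*y^2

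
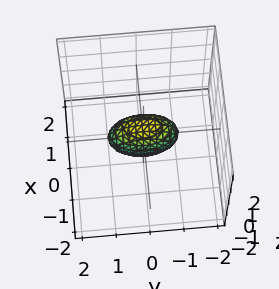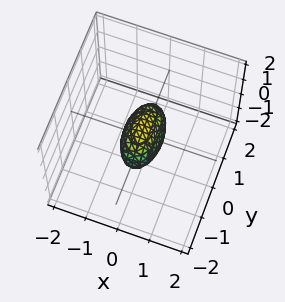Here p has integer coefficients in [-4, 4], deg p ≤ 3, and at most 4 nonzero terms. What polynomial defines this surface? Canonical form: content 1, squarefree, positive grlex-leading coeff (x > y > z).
First, deg p = 2.
Next, symmetries: it's symmetric under z → −z, forcing even powers of z; it's symmetric under x → −x, forcing even powers of x; mirror symmetry y ↦ −y ⇒ only even powers of y.
Then, from the visible intercepts: among the integer gridlines, it crosses the y-axis at y ∈ {-1, 1}.
Finally, assembling these constraints gives the stated polynomial.

3*x^2 + y^2 + 2*z^2 - 1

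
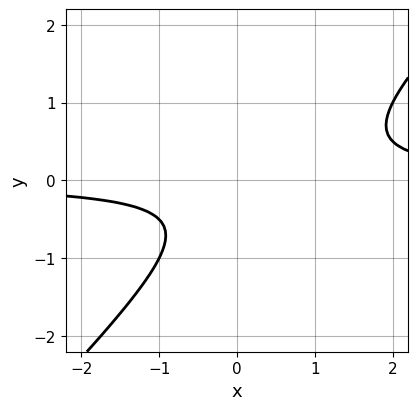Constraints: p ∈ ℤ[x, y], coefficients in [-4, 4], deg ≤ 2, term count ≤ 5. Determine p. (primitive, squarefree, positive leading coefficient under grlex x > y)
2*x*y - 2*y^2 - y - 1

First, the degree is 2 — a generic line meets the curve in up to 2 points.
Then, from the visible intercepts: no y-intercept at any integer in the box; the curve avoids every integer x-axis point in the box.
Finally, matching integer coefficients to the picture gives p.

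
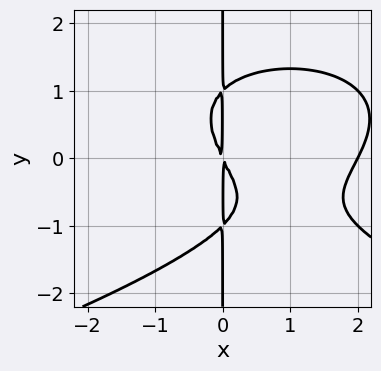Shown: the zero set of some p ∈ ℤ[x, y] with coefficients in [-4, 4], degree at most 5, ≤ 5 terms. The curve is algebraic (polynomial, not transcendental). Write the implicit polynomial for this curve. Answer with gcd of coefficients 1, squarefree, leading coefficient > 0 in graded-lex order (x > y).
Degree: the shape is more complex than any degree-3 curve, so deg p = 4.
From the axis intercepts and sections: the visible y-axis segment lies entirely on the curve; one x-axis crossing is at x = 2.
Solving for integer coefficients yields p as stated.

x*y^3 + x^3 - 2*x^2 - x*y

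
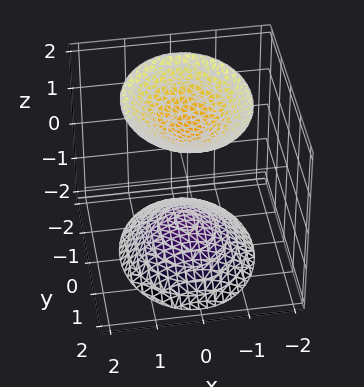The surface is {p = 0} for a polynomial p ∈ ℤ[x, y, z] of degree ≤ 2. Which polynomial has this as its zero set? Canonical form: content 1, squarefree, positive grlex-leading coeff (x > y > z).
There are 2 components.
Degree: two separate bowl-shaped sheets opening away from each other; a quadric, so deg p = 2.
Symmetries: the x ↦ −x reflection is a symmetry, so x appears only in even powers; it's symmetric under z → −z, forcing even powers of z; the y ↦ −y reflection is a symmetry, so y appears only in even powers.
Observable constraints: the surface avoids every integer y-axis point in the box; the surface avoids every integer x-axis point in the box.
Putting this together gives p.

3*x^2 + 2*y^2 - 2*z^2 + 3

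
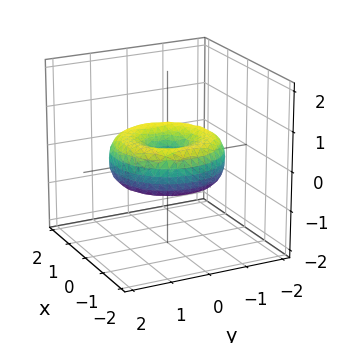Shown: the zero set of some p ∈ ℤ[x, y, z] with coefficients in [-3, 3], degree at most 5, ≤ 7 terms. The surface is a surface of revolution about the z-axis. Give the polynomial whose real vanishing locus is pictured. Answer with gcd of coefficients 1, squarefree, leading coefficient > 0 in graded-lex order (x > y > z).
The degree is 4 — no degree-3 surface has this shape.
Symmetries: the surface is invariant under rotation about z: p = q(x² + y², z).
Checking where it meets the axes: it crosses the x-axis at the gridline x = 0; it crosses the y-axis at the gridline y = 0; one z-axis crossing is at z = 0; a circular section at z = 0 has radius between 1 and 2.
Solving for integer coefficients yields p as stated.

x^4 + 2*x^2*y^2 + y^4 - 2*x^2 - 2*y^2 + 3*z^2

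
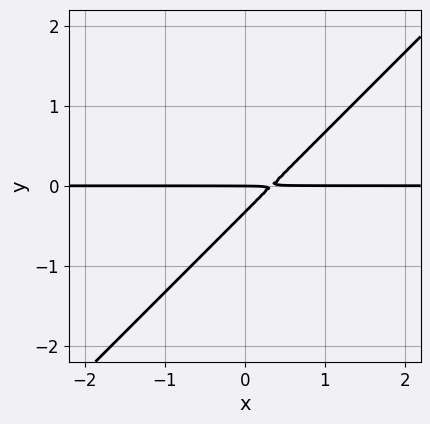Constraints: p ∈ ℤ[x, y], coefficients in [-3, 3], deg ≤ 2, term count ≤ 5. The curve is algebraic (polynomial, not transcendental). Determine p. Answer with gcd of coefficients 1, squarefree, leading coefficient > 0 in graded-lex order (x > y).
3*x*y - 3*y^2 - y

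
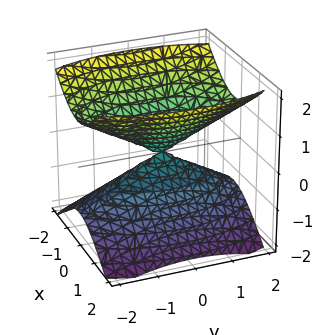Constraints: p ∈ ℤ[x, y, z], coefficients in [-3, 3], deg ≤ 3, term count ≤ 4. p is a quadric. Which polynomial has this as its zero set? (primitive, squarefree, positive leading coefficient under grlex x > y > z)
3*x^2 + y^2 - 3*z^2

First, the picture has 2 separate pieces. Treating them together as one polynomial.
Next, the degree is 2 — a double cone through the origin; a quadric.
Then, symmetries: mirror symmetry y ↦ −y ⇒ only even powers of y; the z ↦ −z reflection is a symmetry, so z appears only in even powers; the x ↦ −x reflection is a symmetry, so x appears only in even powers.
Next, observable constraints: one x-axis crossing is at x = 0; it meets the y-axis at y = 0 (among the integer gridlines); it crosses the z-axis at the gridline z = 0.
Finally, putting this together gives p.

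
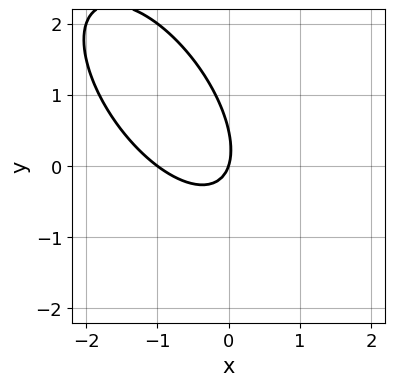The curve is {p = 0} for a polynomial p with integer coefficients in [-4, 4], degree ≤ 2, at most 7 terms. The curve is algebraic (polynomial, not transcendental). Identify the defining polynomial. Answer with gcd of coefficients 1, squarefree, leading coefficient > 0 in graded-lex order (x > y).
1. deg p = 2. The shape is more complex than any degree-1 curve.
2. Against the integer gridlines: it crosses the y-axis at the gridline y = 0; the x-axis gridline crossings are at x ∈ {-1, 0}.
3. Together with the visible shape, these determine p as stated.

3*x^2 + 3*x*y + 2*y^2 + 3*x - y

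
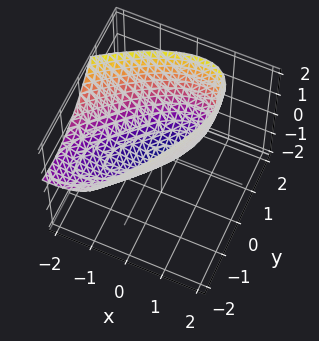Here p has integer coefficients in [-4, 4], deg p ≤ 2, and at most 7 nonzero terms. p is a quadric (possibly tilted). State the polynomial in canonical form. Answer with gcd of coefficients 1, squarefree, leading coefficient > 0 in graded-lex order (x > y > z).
2*x^2 - 3*x*y + 2*x*z + 2*y^2 - 3*z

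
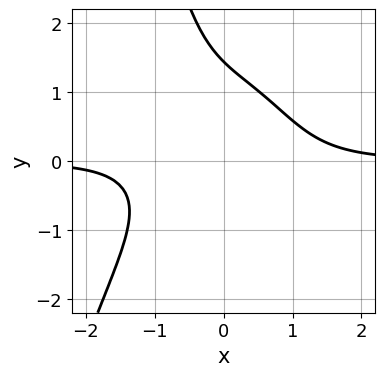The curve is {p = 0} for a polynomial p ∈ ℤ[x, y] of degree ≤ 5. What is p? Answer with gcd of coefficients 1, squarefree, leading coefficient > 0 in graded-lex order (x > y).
3*x^3*y + 3*x*y^2 + y^3 - 3

(a) Degree: no degree-3 curve has this shape, so deg p = 4.
(b) Against the integer gridlines: no x-intercept at any integer in the box.
(c) The integer polynomial consistent with all of this is the stated p.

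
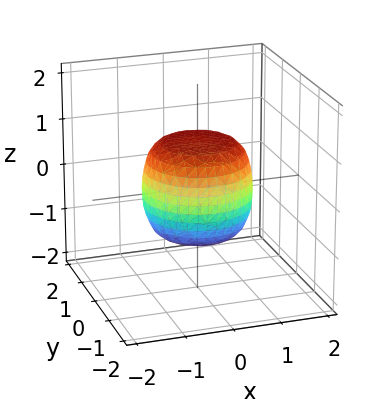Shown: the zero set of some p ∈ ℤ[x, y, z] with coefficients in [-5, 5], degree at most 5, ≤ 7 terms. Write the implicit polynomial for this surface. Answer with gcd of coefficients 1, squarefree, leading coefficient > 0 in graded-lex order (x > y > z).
1. deg p = 4. No degree-3 surface has this shape.
2. Symmetry: every cross-section ⟂ z is a circle, so x, y appear only via x² + y².
3. Against the integer gridlines: among the integer gridlines, it crosses the z-axis at z ∈ {-1, 1}; a circular section at z = -1 has radius between 0 and 1.
4. Together with the visible shape, these determine p as stated.

2*x^4 + 4*x^2*y^2 + 2*y^4 - x^2 - y^2 + 2*z^2 - 2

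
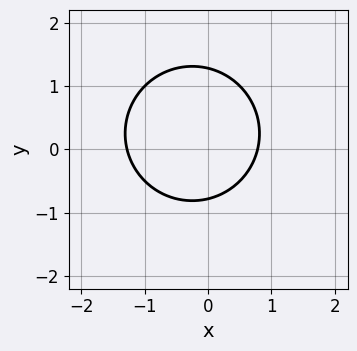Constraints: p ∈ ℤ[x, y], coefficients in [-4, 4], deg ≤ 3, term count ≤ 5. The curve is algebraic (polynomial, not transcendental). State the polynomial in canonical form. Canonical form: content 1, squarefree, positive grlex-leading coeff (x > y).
2*x^2 + 2*y^2 + x - y - 2

(a) Degree: a generic line meets the curve in up to 2 points, so deg p = 2.
(b) The integer polynomial consistent with all of this is the stated p.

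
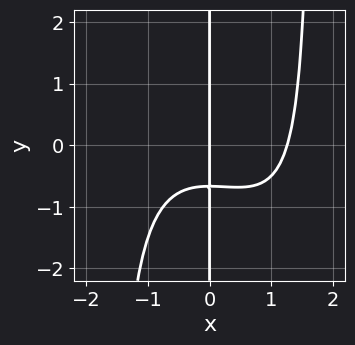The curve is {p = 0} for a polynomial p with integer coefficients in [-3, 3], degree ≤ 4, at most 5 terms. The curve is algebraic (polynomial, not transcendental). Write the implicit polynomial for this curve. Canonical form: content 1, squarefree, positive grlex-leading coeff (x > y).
First, degree: no degree-3 curve has this shape, so deg p = 4.
Next, from the visible intercepts: it meets the x-axis at x = 0 (among the integer gridlines); the visible y-axis segment lies entirely on the curve.
Finally, putting this together gives p.

x^4 + x^3*y - 3*x*y - 2*x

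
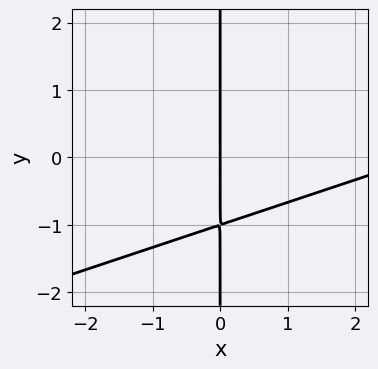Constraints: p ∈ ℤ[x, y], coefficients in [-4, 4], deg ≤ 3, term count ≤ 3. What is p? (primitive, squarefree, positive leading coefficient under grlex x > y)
x^2 - 3*x*y - 3*x

First, deg p = 2. A generic line meets the curve in up to 2 points.
Then, checking where it meets the axes: it crosses the x-axis at the gridline x = 0; the visible y-axis segment lies entirely on the curve.
Finally, these observations pin down the coefficients.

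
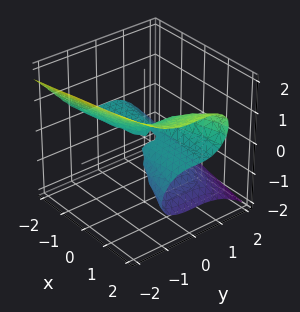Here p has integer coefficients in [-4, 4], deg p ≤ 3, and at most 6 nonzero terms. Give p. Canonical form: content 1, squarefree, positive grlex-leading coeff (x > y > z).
1. Degree: a generic line meets the surface in up to 3 points, so deg p = 3.
2. Against the integer gridlines: it meets the y-axis at y = 0 (among the integer gridlines); one z-axis crossing is at z = 0; the visible x-axis segment lies entirely on the surface.
3. Assembling these constraints gives the stated polynomial.

2*y^3 + 3*z^3 - 3*x*z - y^2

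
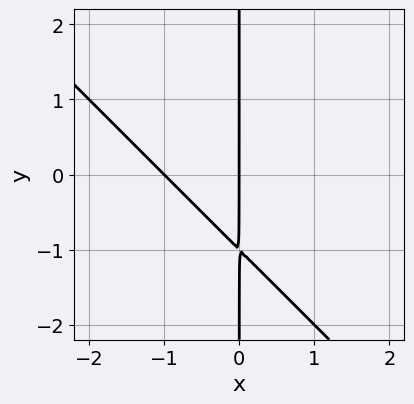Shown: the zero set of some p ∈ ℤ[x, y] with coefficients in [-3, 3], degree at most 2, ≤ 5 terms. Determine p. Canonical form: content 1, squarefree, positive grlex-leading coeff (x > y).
x^2 + x*y + x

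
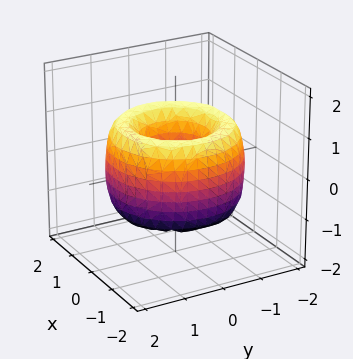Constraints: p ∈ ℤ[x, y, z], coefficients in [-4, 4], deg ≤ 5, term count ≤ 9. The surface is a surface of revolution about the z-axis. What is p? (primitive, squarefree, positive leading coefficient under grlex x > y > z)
(a) Degree: no degree-3 surface has this shape, so deg p = 4.
(b) Symmetries: rotational symmetry about the z-axis ⇒ p depends on x, y only through x² + y².
(c) Observable constraints: the surface avoids every integer z-axis point in the box; a circular section at z = -1 has radius exactly 1.
(d) The integer polynomial consistent with all of this is the stated p.

x^4 + 2*x^2*y^2 + y^4 - 3*x^2 - 3*y^2 + z^2 + 1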